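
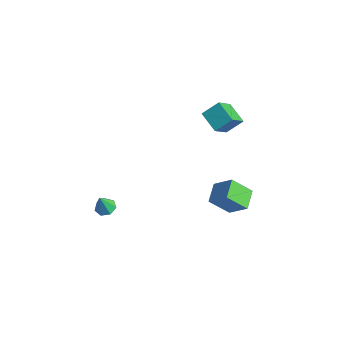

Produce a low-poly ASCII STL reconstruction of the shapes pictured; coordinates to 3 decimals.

solid 
facet normal -0.464 -0.558 0.688
outer loop
vertex 3.252 3.214 -2.123
vertex 2.609 4.148 -1.799
vertex 2.289 2.872 -3.05
endloop
endfacet
facet normal 0.545 -0.792 -0.274
outer loop
vertex 2.971 3.692 -4.061
vertex 3.252 3.214 -2.123
vertex 2.289 2.872 -3.05
endloop
endfacet
facet normal -0.464 -0.558 0.688
outer loop
vertex 2.289 2.872 -3.05
vertex 2.609 4.148 -1.799
vertex 1.646 3.806 -2.726
endloop
endfacet
facet normal -0.698 -0.248 -0.672
outer loop
vertex 1.646 3.806 -2.726
vertex 2.971 3.692 -4.061
vertex 2.289 2.872 -3.05
endloop
endfacet
facet normal 0.698 0.248 0.672
outer loop
vertex 3.252 3.214 -2.123
vertex 3.291 4.968 -2.81
vertex 2.609 4.148 -1.799
endloop
endfacet
facet normal 0.545 -0.792 -0.274
outer loop
vertex 3.934 4.034 -3.134
vertex 3.252 3.214 -2.123
vertex 2.971 3.692 -4.061
endloop
endfacet
facet normal 0.698 0.248 0.672
outer loop
vertex 3.934 4.034 -3.134
vertex 3.291 4.968 -2.81
vertex 3.252 3.214 -2.123
endloop
endfacet
facet normal -0.545 0.792 0.274
outer loop
vertex 2.609 4.148 -1.799
vertex 3.291 4.968 -2.81
vertex 1.646 3.806 -2.726
endloop
endfacet
facet normal -0.698 -0.248 -0.672
outer loop
vertex 2.328 4.626 -3.737
vertex 2.971 3.692 -4.061
vertex 1.646 3.806 -2.726
endloop
endfacet
facet normal -0.545 0.792 0.274
outer loop
vertex 1.646 3.806 -2.726
vertex 3.291 4.968 -2.81
vertex 2.328 4.626 -3.737
endloop
endfacet
facet normal 0.464 0.558 -0.688
outer loop
vertex 2.328 4.626 -3.737
vertex 3.934 4.034 -3.134
vertex 2.971 3.692 -4.061
endloop
endfacet
facet normal 0.464 0.558 -0.688
outer loop
vertex 3.291 4.968 -2.81
vertex 3.934 4.034 -3.134
vertex 2.328 4.626 -3.737
endloop
endfacet
facet normal -0.917 0.105 0.384
outer loop
vertex 1.452 3.084 3.63
vertex 1.821 3.88 4.294
vertex 1.111 4.169 2.519
endloop
endfacet
facet normal -0.336 -0.723 -0.603
outer loop
vertex 2.239 4.04 2.046
vertex 1.452 3.084 3.63
vertex 1.111 4.169 2.519
endloop
endfacet
facet normal -0.917 0.105 0.384
outer loop
vertex 1.111 4.169 2.519
vertex 1.821 3.88 4.294
vertex 1.48 4.965 3.182
endloop
endfacet
facet normal -0.215 0.682 -0.699
outer loop
vertex 1.48 4.965 3.182
vertex 2.239 4.04 2.046
vertex 1.111 4.169 2.519
endloop
endfacet
facet normal 0.215 -0.682 0.699
outer loop
vertex 1.452 3.084 3.63
vertex 2.949 3.751 3.821
vertex 1.821 3.88 4.294
endloop
endfacet
facet normal -0.335 -0.724 -0.603
outer loop
vertex 2.58 2.955 3.158
vertex 1.452 3.084 3.63
vertex 2.239 4.04 2.046
endloop
endfacet
facet normal 0.215 -0.682 0.699
outer loop
vertex 2.58 2.955 3.158
vertex 2.949 3.751 3.821
vertex 1.452 3.084 3.63
endloop
endfacet
facet normal 0.336 0.724 0.603
outer loop
vertex 1.821 3.88 4.294
vertex 2.949 3.751 3.821
vertex 1.48 4.965 3.182
endloop
endfacet
facet normal -0.214 0.682 -0.699
outer loop
vertex 2.608 4.836 2.71
vertex 2.239 4.04 2.046
vertex 1.48 4.965 3.182
endloop
endfacet
facet normal 0.335 0.723 0.604
outer loop
vertex 1.48 4.965 3.182
vertex 2.949 3.751 3.821
vertex 2.608 4.836 2.71
endloop
endfacet
facet normal 0.917 -0.105 -0.384
outer loop
vertex 2.608 4.836 2.71
vertex 2.58 2.955 3.158
vertex 2.239 4.04 2.046
endloop
endfacet
facet normal 0.917 -0.105 -0.384
outer loop
vertex 2.949 3.751 3.821
vertex 2.58 2.955 3.158
vertex 2.608 4.836 2.71
endloop
endfacet
facet normal -0.006 0.317 -0.948
outer loop
vertex -0.272 -1.076 -2.842
vertex -0.733 -1.41 -2.951
vertex -0.72 -0.86 -2.767
endloop
endfacet
facet normal 0.416 0.637 0.649
outer loop
vertex -0.272 -1.076 -2.842
vertex -0.72 -0.86 -2.767
vertex -0.727 -1.77 -1.869
endloop
endfacet
facet normal -0.005 0.317 -0.948
outer loop
vertex -0.72 -0.86 -2.767
vertex -0.733 -1.41 -2.951
vertex -1.178 -1.058 -2.831
endloop
endfacet
facet normal -0.374 0.653 0.659
outer loop
vertex -0.72 -0.86 -2.767
vertex -1.178 -1.058 -2.831
vertex -0.727 -1.77 -1.869
endloop
endfacet
facet normal -0.005 0.317 -0.948
outer loop
vertex -1.178 -1.058 -2.831
vertex -0.733 -1.41 -2.951
vertex -1.301 -1.521 -2.985
endloop
endfacet
facet normal -0.879 0.077 0.470
outer loop
vertex -1.178 -1.058 -2.831
vertex -1.301 -1.521 -2.985
vertex -0.727 -1.77 -1.869
endloop
endfacet
facet normal -0.005 0.316 -0.949
outer loop
vertex -1.301 -1.521 -2.985
vertex -0.733 -1.41 -2.951
vertex -0.996 -1.901 -3.113
endloop
endfacet
facet normal -0.721 -0.655 0.225
outer loop
vertex -1.301 -1.521 -2.985
vertex -0.996 -1.901 -3.113
vertex -0.727 -1.77 -1.869
endloop
endfacet
facet normal -0.006 0.316 -0.949
outer loop
vertex -0.996 -1.901 -3.113
vertex -0.733 -1.41 -2.951
vertex -0.493 -1.91 -3.119
endloop
endfacet
facet normal -0.016 -0.994 0.108
outer loop
vertex -0.996 -1.901 -3.113
vertex -0.493 -1.91 -3.119
vertex -0.727 -1.77 -1.869
endloop
endfacet
facet normal -0.004 0.317 -0.949
outer loop
vertex -0.493 -1.91 -3.119
vertex -0.733 -1.41 -2.951
vertex -0.17 -1.543 -2.998
endloop
endfacet
facet normal 0.699 -0.684 0.208
outer loop
vertex -0.493 -1.91 -3.119
vertex -0.17 -1.543 -2.998
vertex -0.727 -1.77 -1.869
endloop
endfacet
facet normal -0.005 0.316 -0.949
outer loop
vertex -0.17 -1.543 -2.998
vertex -0.733 -1.41 -2.951
vertex -0.272 -1.076 -2.842
endloop
endfacet
facet normal 0.892 0.045 0.449
outer loop
vertex -0.17 -1.543 -2.998
vertex -0.272 -1.076 -2.842
vertex -0.727 -1.77 -1.869
endloop
endfacet

endsolid


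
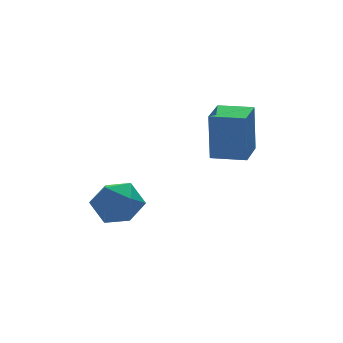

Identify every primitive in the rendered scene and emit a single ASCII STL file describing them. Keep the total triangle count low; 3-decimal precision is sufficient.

solid 
facet normal -0.906 -0.012 0.423
outer loop
vertex -0.632 0.569 -2.326
vertex -0.583 -0.479 -2.25
vertex -0.225 0.123 -1.466
endloop
endfacet
facet normal -0.562 0.595 0.575
outer loop
vertex -0.632 0.569 -2.326
vertex -0.225 0.123 -1.466
vertex 0.237 0.967 -1.889
endloop
endfacet
facet normal -0.399 0.916 -0.041
outer loop
vertex -0.632 0.569 -2.326
vertex 0.237 0.967 -1.889
vertex 0.164 0.888 -2.935
endloop
endfacet
facet normal -0.643 0.508 -0.574
outer loop
vertex -0.632 0.569 -2.326
vertex 0.164 0.888 -2.935
vertex -0.343 -0.006 -3.158
endloop
endfacet
facet normal -0.956 -0.065 -0.287
outer loop
vertex -0.632 0.569 -2.326
vertex -0.343 -0.006 -3.158
vertex -0.583 -0.479 -2.25
endloop
endfacet
facet normal 0.048 0.426 0.903
outer loop
vertex 0.237 0.967 -1.889
vertex -0.225 0.123 -1.466
vertex 0.823 0.166 -1.542
endloop
endfacet
facet normal -0.509 -0.555 0.658
outer loop
vertex -0.225 0.123 -1.466
vertex -0.583 -0.479 -2.25
vertex 0.316 -0.728 -1.765
endloop
endfacet
facet normal -0.588 -0.643 -0.490
outer loop
vertex -0.583 -0.479 -2.25
vertex -0.343 -0.006 -3.158
vertex 0.243 -0.807 -2.811
endloop
endfacet
facet normal -0.081 0.284 -0.955
outer loop
vertex -0.343 -0.006 -3.158
vertex 0.164 0.888 -2.935
vertex 0.705 0.037 -3.234
endloop
endfacet
facet normal 0.312 0.945 -0.093
outer loop
vertex 0.164 0.888 -2.935
vertex 0.237 0.967 -1.889
vertex 1.063 0.639 -2.45
endloop
endfacet
facet normal 0.643 -0.508 0.574
outer loop
vertex 1.112 -0.409 -2.374
vertex 0.823 0.166 -1.542
vertex 0.316 -0.728 -1.765
endloop
endfacet
facet normal 0.399 -0.916 0.041
outer loop
vertex 1.112 -0.409 -2.374
vertex 0.316 -0.728 -1.765
vertex 0.243 -0.807 -2.811
endloop
endfacet
facet normal 0.562 -0.595 -0.575
outer loop
vertex 1.112 -0.409 -2.374
vertex 0.243 -0.807 -2.811
vertex 0.705 0.037 -3.234
endloop
endfacet
facet normal 0.906 0.012 -0.423
outer loop
vertex 1.112 -0.409 -2.374
vertex 0.705 0.037 -3.234
vertex 1.063 0.639 -2.45
endloop
endfacet
facet normal 0.956 0.065 0.287
outer loop
vertex 1.112 -0.409 -2.374
vertex 1.063 0.639 -2.45
vertex 0.823 0.166 -1.542
endloop
endfacet
facet normal 0.081 -0.284 0.955
outer loop
vertex 0.316 -0.728 -1.765
vertex 0.823 0.166 -1.542
vertex -0.225 0.123 -1.466
endloop
endfacet
facet normal -0.312 -0.945 0.093
outer loop
vertex 0.243 -0.807 -2.811
vertex 0.316 -0.728 -1.765
vertex -0.583 -0.479 -2.25
endloop
endfacet
facet normal -0.048 -0.426 -0.903
outer loop
vertex 0.705 0.037 -3.234
vertex 0.243 -0.807 -2.811
vertex -0.343 -0.006 -3.158
endloop
endfacet
facet normal 0.509 0.555 -0.658
outer loop
vertex 1.063 0.639 -2.45
vertex 0.705 0.037 -3.234
vertex 0.164 0.888 -2.935
endloop
endfacet
facet normal 0.588 0.643 0.490
outer loop
vertex 0.823 0.166 -1.542
vertex 1.063 0.639 -2.45
vertex 0.237 0.967 -1.889
endloop
endfacet
facet normal -0.714 0.699 -0.050
outer loop
vertex 2.416 -2.473 2.534
vertex 3.368 -1.508 2.433
vertex 2.384 -2.644 0.602
endloop
endfacet
facet normal -0.700 -0.710 0.074
outer loop
vertex 3.312 -3.552 0.667
vertex 2.416 -2.473 2.534
vertex 2.384 -2.644 0.602
endloop
endfacet
facet normal -0.714 0.699 -0.050
outer loop
vertex 2.384 -2.644 0.602
vertex 3.368 -1.508 2.433
vertex 3.337 -1.678 0.501
endloop
endfacet
facet normal -0.016 -0.088 -0.996
outer loop
vertex 3.337 -1.678 0.501
vertex 3.312 -3.552 0.667
vertex 2.384 -2.644 0.602
endloop
endfacet
facet normal 0.016 0.088 0.996
outer loop
vertex 2.416 -2.473 2.534
vertex 4.296 -2.416 2.498
vertex 3.368 -1.508 2.433
endloop
endfacet
facet normal -0.701 -0.709 0.074
outer loop
vertex 3.343 -3.382 2.599
vertex 2.416 -2.473 2.534
vertex 3.312 -3.552 0.667
endloop
endfacet
facet normal 0.016 0.088 0.996
outer loop
vertex 3.343 -3.382 2.599
vertex 4.296 -2.416 2.498
vertex 2.416 -2.473 2.534
endloop
endfacet
facet normal 0.700 0.710 -0.074
outer loop
vertex 3.368 -1.508 2.433
vertex 4.296 -2.416 2.498
vertex 3.337 -1.678 0.501
endloop
endfacet
facet normal -0.016 -0.088 -0.996
outer loop
vertex 4.264 -2.587 0.566
vertex 3.312 -3.552 0.667
vertex 3.337 -1.678 0.501
endloop
endfacet
facet normal 0.701 0.709 -0.074
outer loop
vertex 3.337 -1.678 0.501
vertex 4.296 -2.416 2.498
vertex 4.264 -2.587 0.566
endloop
endfacet
facet normal 0.714 -0.699 0.050
outer loop
vertex 4.264 -2.587 0.566
vertex 3.343 -3.382 2.599
vertex 3.312 -3.552 0.667
endloop
endfacet
facet normal 0.714 -0.699 0.050
outer loop
vertex 4.296 -2.416 2.498
vertex 3.343 -3.382 2.599
vertex 4.264 -2.587 0.566
endloop
endfacet

endsolid


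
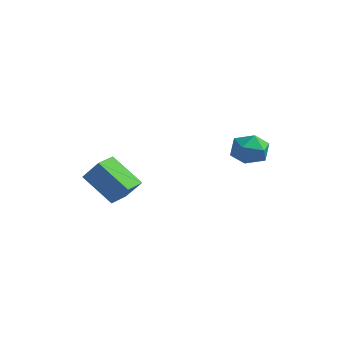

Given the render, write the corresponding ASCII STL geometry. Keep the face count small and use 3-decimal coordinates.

solid 
facet normal -0.805 0.594 -0.013
outer loop
vertex 3.631 4.043 0.102
vertex 3.038 3.244 0.325
vertex 3.441 3.806 1.075
endloop
endfacet
facet normal -0.224 0.956 0.189
outer loop
vertex 3.631 4.043 0.102
vertex 3.441 3.806 1.075
vertex 4.381 4.082 0.792
endloop
endfacet
facet normal 0.259 0.906 -0.333
outer loop
vertex 3.631 4.043 0.102
vertex 4.381 4.082 0.792
vertex 4.559 3.691 -0.133
endloop
endfacet
facet normal -0.022 0.514 -0.857
outer loop
vertex 3.631 4.043 0.102
vertex 4.559 3.691 -0.133
vertex 3.729 3.174 -0.422
endloop
endfacet
facet normal -0.680 0.321 -0.659
outer loop
vertex 3.631 4.043 0.102
vertex 3.729 3.174 -0.422
vertex 3.038 3.244 0.325
endloop
endfacet
facet normal 0.045 0.637 0.770
outer loop
vertex 4.381 4.082 0.792
vertex 3.441 3.806 1.075
vertex 4.251 3.306 1.442
endloop
endfacet
facet normal -0.895 0.052 0.442
outer loop
vertex 3.441 3.806 1.075
vertex 3.038 3.244 0.325
vertex 3.421 2.789 1.153
endloop
endfacet
facet normal -0.694 -0.391 -0.605
outer loop
vertex 3.038 3.244 0.325
vertex 3.729 3.174 -0.422
vertex 3.599 2.398 0.228
endloop
endfacet
facet normal 0.371 -0.078 -0.925
outer loop
vertex 3.729 3.174 -0.422
vertex 4.559 3.691 -0.133
vertex 4.539 2.674 -0.055
endloop
endfacet
facet normal 0.827 0.557 -0.076
outer loop
vertex 4.559 3.691 -0.133
vertex 4.381 4.082 0.792
vertex 4.942 3.236 0.695
endloop
endfacet
facet normal 0.022 -0.514 0.857
outer loop
vertex 4.349 2.437 0.918
vertex 4.251 3.306 1.442
vertex 3.421 2.789 1.153
endloop
endfacet
facet normal -0.259 -0.906 0.333
outer loop
vertex 4.349 2.437 0.918
vertex 3.421 2.789 1.153
vertex 3.599 2.398 0.228
endloop
endfacet
facet normal 0.224 -0.956 -0.189
outer loop
vertex 4.349 2.437 0.918
vertex 3.599 2.398 0.228
vertex 4.539 2.674 -0.055
endloop
endfacet
facet normal 0.805 -0.594 0.013
outer loop
vertex 4.349 2.437 0.918
vertex 4.539 2.674 -0.055
vertex 4.942 3.236 0.695
endloop
endfacet
facet normal 0.680 -0.321 0.659
outer loop
vertex 4.349 2.437 0.918
vertex 4.942 3.236 0.695
vertex 4.251 3.306 1.442
endloop
endfacet
facet normal -0.371 0.078 0.925
outer loop
vertex 3.421 2.789 1.153
vertex 4.251 3.306 1.442
vertex 3.441 3.806 1.075
endloop
endfacet
facet normal -0.827 -0.557 0.076
outer loop
vertex 3.599 2.398 0.228
vertex 3.421 2.789 1.153
vertex 3.038 3.244 0.325
endloop
endfacet
facet normal -0.045 -0.637 -0.770
outer loop
vertex 4.539 2.674 -0.055
vertex 3.599 2.398 0.228
vertex 3.729 3.174 -0.422
endloop
endfacet
facet normal 0.895 -0.052 -0.442
outer loop
vertex 4.942 3.236 0.695
vertex 4.539 2.674 -0.055
vertex 4.559 3.691 -0.133
endloop
endfacet
facet normal 0.694 0.391 0.605
outer loop
vertex 4.251 3.306 1.442
vertex 4.942 3.236 0.695
vertex 4.381 4.082 0.792
endloop
endfacet
facet normal -0.702 -0.261 0.663
outer loop
vertex -1.525 -1.23 -0.832
vertex -1.865 -0.113 -0.752
vertex -2.488 -1.444 -1.936
endloop
endfacet
facet normal 0.291 -0.954 -0.069
outer loop
vertex -0.995 -0.887 -3.348
vertex -1.525 -1.23 -0.832
vertex -2.488 -1.444 -1.936
endloop
endfacet
facet normal -0.701 -0.262 0.663
outer loop
vertex -2.488 -1.444 -1.936
vertex -1.865 -0.113 -0.752
vertex -2.829 -0.327 -1.855
endloop
endfacet
facet normal -0.651 -0.145 -0.745
outer loop
vertex -2.829 -0.327 -1.855
vertex -0.995 -0.887 -3.348
vertex -2.488 -1.444 -1.936
endloop
endfacet
facet normal 0.651 0.145 0.745
outer loop
vertex -1.525 -1.23 -0.832
vertex -0.372 0.444 -2.164
vertex -1.865 -0.113 -0.752
endloop
endfacet
facet normal 0.291 -0.954 -0.069
outer loop
vertex -0.031 -0.673 -2.245
vertex -1.525 -1.23 -0.832
vertex -0.995 -0.887 -3.348
endloop
endfacet
facet normal 0.651 0.145 0.745
outer loop
vertex -0.031 -0.673 -2.245
vertex -0.372 0.444 -2.164
vertex -1.525 -1.23 -0.832
endloop
endfacet
facet normal -0.291 0.954 0.069
outer loop
vertex -1.865 -0.113 -0.752
vertex -0.372 0.444 -2.164
vertex -2.829 -0.327 -1.855
endloop
endfacet
facet normal -0.651 -0.145 -0.745
outer loop
vertex -1.335 0.23 -3.268
vertex -0.995 -0.887 -3.348
vertex -2.829 -0.327 -1.855
endloop
endfacet
facet normal -0.291 0.954 0.069
outer loop
vertex -2.829 -0.327 -1.855
vertex -0.372 0.444 -2.164
vertex -1.335 0.23 -3.268
endloop
endfacet
facet normal 0.701 0.261 -0.663
outer loop
vertex -1.335 0.23 -3.268
vertex -0.031 -0.673 -2.245
vertex -0.995 -0.887 -3.348
endloop
endfacet
facet normal 0.701 0.262 -0.663
outer loop
vertex -0.372 0.444 -2.164
vertex -0.031 -0.673 -2.245
vertex -1.335 0.23 -3.268
endloop
endfacet

endsolid


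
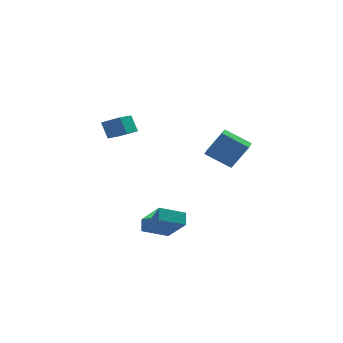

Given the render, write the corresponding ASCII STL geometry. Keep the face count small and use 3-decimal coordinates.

solid 
facet normal -0.762 0.404 0.507
outer loop
vertex 0.209 -2.958 4.977
vertex 0.547 -2.236 4.91
vertex -0.636 -2.7 3.501
endloop
endfacet
facet normal -0.423 -0.902 0.085
outer loop
vertex 0.613 -3.364 2.67
vertex 0.209 -2.958 4.977
vertex -0.636 -2.7 3.501
endloop
endfacet
facet normal -0.762 0.405 0.506
outer loop
vertex -0.636 -2.7 3.501
vertex 0.547 -2.236 4.91
vertex -0.298 -1.979 3.433
endloop
endfacet
facet normal -0.491 0.149 -0.858
outer loop
vertex -0.298 -1.979 3.433
vertex 0.613 -3.364 2.67
vertex -0.636 -2.7 3.501
endloop
endfacet
facet normal 0.491 -0.150 0.858
outer loop
vertex 0.209 -2.958 4.977
vertex 1.796 -2.9 4.079
vertex 0.547 -2.236 4.91
endloop
endfacet
facet normal -0.423 -0.902 0.085
outer loop
vertex 1.458 -3.621 4.147
vertex 0.209 -2.958 4.977
vertex 0.613 -3.364 2.67
endloop
endfacet
facet normal 0.491 -0.149 0.858
outer loop
vertex 1.458 -3.621 4.147
vertex 1.796 -2.9 4.079
vertex 0.209 -2.958 4.977
endloop
endfacet
facet normal 0.423 0.902 -0.085
outer loop
vertex 0.547 -2.236 4.91
vertex 1.796 -2.9 4.079
vertex -0.298 -1.979 3.433
endloop
endfacet
facet normal -0.491 0.150 -0.858
outer loop
vertex 0.951 -2.642 2.603
vertex 0.613 -3.364 2.67
vertex -0.298 -1.979 3.433
endloop
endfacet
facet normal 0.423 0.902 -0.084
outer loop
vertex -0.298 -1.979 3.433
vertex 1.796 -2.9 4.079
vertex 0.951 -2.642 2.603
endloop
endfacet
facet normal 0.762 -0.404 -0.506
outer loop
vertex 0.951 -2.642 2.603
vertex 1.458 -3.621 4.147
vertex 0.613 -3.364 2.67
endloop
endfacet
facet normal 0.761 -0.405 -0.507
outer loop
vertex 1.796 -2.9 4.079
vertex 1.458 -3.621 4.147
vertex 0.951 -2.642 2.603
endloop
endfacet
facet normal -0.515 -0.798 0.313
outer loop
vertex -4.046 2.157 4.339
vertex -4.975 2.572 3.87
vertex -3.8 1.62 3.375
endloop
endfacet
facet normal 0.829 -0.371 0.418
outer loop
vertex -2.905 3.008 2.83
vertex -4.046 2.157 4.339
vertex -3.8 1.62 3.375
endloop
endfacet
facet normal -0.515 -0.798 0.314
outer loop
vertex -3.8 1.62 3.375
vertex -4.975 2.572 3.87
vertex -4.729 2.035 2.907
endloop
endfacet
facet normal 0.217 -0.475 -0.853
outer loop
vertex -4.729 2.035 2.907
vertex -2.905 3.008 2.83
vertex -3.8 1.62 3.375
endloop
endfacet
facet normal -0.218 0.475 0.852
outer loop
vertex -4.046 2.157 4.339
vertex -4.08 3.96 3.325
vertex -4.975 2.572 3.87
endloop
endfacet
facet normal 0.829 -0.370 0.418
outer loop
vertex -3.151 3.545 3.793
vertex -4.046 2.157 4.339
vertex -2.905 3.008 2.83
endloop
endfacet
facet normal -0.217 0.475 0.853
outer loop
vertex -3.151 3.545 3.793
vertex -4.08 3.96 3.325
vertex -4.046 2.157 4.339
endloop
endfacet
facet normal -0.829 0.370 -0.418
outer loop
vertex -4.975 2.572 3.87
vertex -4.08 3.96 3.325
vertex -4.729 2.035 2.907
endloop
endfacet
facet normal 0.218 -0.476 -0.852
outer loop
vertex -3.834 3.423 2.361
vertex -2.905 3.008 2.83
vertex -4.729 2.035 2.907
endloop
endfacet
facet normal -0.829 0.370 -0.418
outer loop
vertex -4.729 2.035 2.907
vertex -4.08 3.96 3.325
vertex -3.834 3.423 2.361
endloop
endfacet
facet normal 0.515 0.798 -0.313
outer loop
vertex -3.834 3.423 2.361
vertex -3.151 3.545 3.793
vertex -2.905 3.008 2.83
endloop
endfacet
facet normal 0.514 0.798 -0.313
outer loop
vertex -4.08 3.96 3.325
vertex -3.151 3.545 3.793
vertex -3.834 3.423 2.361
endloop
endfacet
facet normal -0.921 -0.071 0.384
outer loop
vertex -3.479 -4.808 0.124
vertex -3.324 -4.147 0.618
vertex -4.133 -3.643 -1.227
endloop
endfacet
facet normal -0.185 -0.787 -0.589
outer loop
vertex -2.716 -3.533 -1.818
vertex -3.479 -4.808 0.124
vertex -4.133 -3.643 -1.227
endloop
endfacet
facet normal -0.921 -0.073 0.384
outer loop
vertex -4.133 -3.643 -1.227
vertex -3.324 -4.147 0.618
vertex -3.979 -2.983 -0.732
endloop
endfacet
facet normal -0.344 0.613 -0.711
outer loop
vertex -3.979 -2.983 -0.732
vertex -2.716 -3.533 -1.818
vertex -4.133 -3.643 -1.227
endloop
endfacet
facet normal 0.344 -0.613 0.712
outer loop
vertex -3.479 -4.808 0.124
vertex -1.907 -4.037 0.027
vertex -3.324 -4.147 0.618
endloop
endfacet
facet normal -0.184 -0.787 -0.589
outer loop
vertex -2.061 -4.697 -0.468
vertex -3.479 -4.808 0.124
vertex -2.716 -3.533 -1.818
endloop
endfacet
facet normal 0.345 -0.613 0.711
outer loop
vertex -2.061 -4.697 -0.468
vertex -1.907 -4.037 0.027
vertex -3.479 -4.808 0.124
endloop
endfacet
facet normal 0.185 0.787 0.589
outer loop
vertex -3.324 -4.147 0.618
vertex -1.907 -4.037 0.027
vertex -3.979 -2.983 -0.732
endloop
endfacet
facet normal -0.345 0.612 -0.711
outer loop
vertex -2.561 -2.872 -1.324
vertex -2.716 -3.533 -1.818
vertex -3.979 -2.983 -0.732
endloop
endfacet
facet normal 0.184 0.787 0.589
outer loop
vertex -3.979 -2.983 -0.732
vertex -1.907 -4.037 0.027
vertex -2.561 -2.872 -1.324
endloop
endfacet
facet normal 0.920 0.072 -0.385
outer loop
vertex -2.561 -2.872 -1.324
vertex -2.061 -4.697 -0.468
vertex -2.716 -3.533 -1.818
endloop
endfacet
facet normal 0.921 0.073 -0.383
outer loop
vertex -1.907 -4.037 0.027
vertex -2.061 -4.697 -0.468
vertex -2.561 -2.872 -1.324
endloop
endfacet

endsolid


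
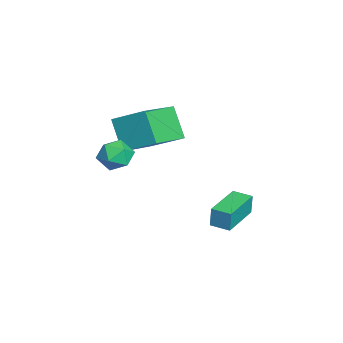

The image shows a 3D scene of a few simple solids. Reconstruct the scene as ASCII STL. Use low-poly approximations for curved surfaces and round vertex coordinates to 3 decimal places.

solid 
facet normal -0.519 -0.267 0.812
outer loop
vertex -0.367 -1.585 2.899
vertex -2.043 -0.385 2.222
vertex -1.036 -3.029 1.995
endloop
endfacet
facet normal 0.773 -0.553 0.312
outer loop
vertex -0.117 -2.555 0.558
vertex -0.367 -1.585 2.899
vertex -1.036 -3.029 1.995
endloop
endfacet
facet normal -0.519 -0.267 0.812
outer loop
vertex -1.036 -3.029 1.995
vertex -2.043 -0.385 2.222
vertex -2.712 -1.829 1.318
endloop
endfacet
facet normal -0.365 -0.789 -0.494
outer loop
vertex -2.712 -1.829 1.318
vertex -0.117 -2.555 0.558
vertex -1.036 -3.029 1.995
endloop
endfacet
facet normal 0.365 0.789 0.494
outer loop
vertex -0.367 -1.585 2.899
vertex -1.124 0.089 0.785
vertex -2.043 -0.385 2.222
endloop
endfacet
facet normal 0.773 -0.553 0.312
outer loop
vertex 0.552 -1.111 1.462
vertex -0.367 -1.585 2.899
vertex -0.117 -2.555 0.558
endloop
endfacet
facet normal 0.365 0.789 0.494
outer loop
vertex 0.552 -1.111 1.462
vertex -1.124 0.089 0.785
vertex -0.367 -1.585 2.899
endloop
endfacet
facet normal -0.773 0.553 -0.312
outer loop
vertex -2.043 -0.385 2.222
vertex -1.124 0.089 0.785
vertex -2.712 -1.829 1.318
endloop
endfacet
facet normal -0.365 -0.789 -0.494
outer loop
vertex -1.793 -1.355 -0.119
vertex -0.117 -2.555 0.558
vertex -2.712 -1.829 1.318
endloop
endfacet
facet normal -0.773 0.553 -0.312
outer loop
vertex -2.712 -1.829 1.318
vertex -1.124 0.089 0.785
vertex -1.793 -1.355 -0.119
endloop
endfacet
facet normal 0.519 0.267 -0.812
outer loop
vertex -1.793 -1.355 -0.119
vertex 0.552 -1.111 1.462
vertex -0.117 -2.555 0.558
endloop
endfacet
facet normal 0.519 0.267 -0.812
outer loop
vertex -1.124 0.089 0.785
vertex 0.552 -1.111 1.462
vertex -1.793 -1.355 -0.119
endloop
endfacet
facet normal -0.685 0.650 0.329
outer loop
vertex 0.017 -2.561 0.784
vertex 0.378 -2.583 1.578
vertex 0.651 -1.998 0.99
endloop
endfacet
facet normal -0.549 0.752 -0.364
outer loop
vertex 0.017 -2.561 0.784
vertex 0.651 -1.998 0.99
vertex 0.645 -2.382 0.206
endloop
endfacet
facet normal -0.692 0.144 -0.707
outer loop
vertex 0.017 -2.561 0.784
vertex 0.645 -2.382 0.206
vertex 0.369 -3.203 0.309
endloop
endfacet
facet normal -0.915 -0.334 -0.227
outer loop
vertex 0.017 -2.561 0.784
vertex 0.369 -3.203 0.309
vertex 0.204 -3.327 1.157
endloop
endfacet
facet normal -0.910 -0.021 0.413
outer loop
vertex 0.017 -2.561 0.784
vertex 0.204 -3.327 1.157
vertex 0.378 -2.583 1.578
endloop
endfacet
facet normal 0.148 0.888 -0.436
outer loop
vertex 0.645 -2.382 0.206
vertex 0.651 -1.998 0.99
vertex 1.396 -2.293 0.643
endloop
endfacet
facet normal -0.071 0.723 0.687
outer loop
vertex 0.651 -1.998 0.99
vertex 0.378 -2.583 1.578
vertex 1.231 -2.417 1.491
endloop
endfacet
facet normal -0.436 -0.364 0.823
outer loop
vertex 0.378 -2.583 1.578
vertex 0.204 -3.327 1.157
vertex 0.955 -3.238 1.594
endloop
endfacet
facet normal -0.444 -0.870 -0.214
outer loop
vertex 0.204 -3.327 1.157
vertex 0.369 -3.203 0.309
vertex 0.949 -3.622 0.81
endloop
endfacet
facet normal -0.082 -0.097 -0.992
outer loop
vertex 0.369 -3.203 0.309
vertex 0.645 -2.382 0.206
vertex 1.222 -3.037 0.222
endloop
endfacet
facet normal 0.915 0.334 0.227
outer loop
vertex 1.583 -3.059 1.016
vertex 1.396 -2.293 0.643
vertex 1.231 -2.417 1.491
endloop
endfacet
facet normal 0.692 -0.144 0.707
outer loop
vertex 1.583 -3.059 1.016
vertex 1.231 -2.417 1.491
vertex 0.955 -3.238 1.594
endloop
endfacet
facet normal 0.549 -0.752 0.364
outer loop
vertex 1.583 -3.059 1.016
vertex 0.955 -3.238 1.594
vertex 0.949 -3.622 0.81
endloop
endfacet
facet normal 0.685 -0.650 -0.329
outer loop
vertex 1.583 -3.059 1.016
vertex 0.949 -3.622 0.81
vertex 1.222 -3.037 0.222
endloop
endfacet
facet normal 0.910 0.021 -0.413
outer loop
vertex 1.583 -3.059 1.016
vertex 1.222 -3.037 0.222
vertex 1.396 -2.293 0.643
endloop
endfacet
facet normal 0.444 0.870 0.214
outer loop
vertex 1.231 -2.417 1.491
vertex 1.396 -2.293 0.643
vertex 0.651 -1.998 0.99
endloop
endfacet
facet normal 0.082 0.097 0.992
outer loop
vertex 0.955 -3.238 1.594
vertex 1.231 -2.417 1.491
vertex 0.378 -2.583 1.578
endloop
endfacet
facet normal -0.148 -0.888 0.436
outer loop
vertex 0.949 -3.622 0.81
vertex 0.955 -3.238 1.594
vertex 0.204 -3.327 1.157
endloop
endfacet
facet normal 0.071 -0.723 -0.687
outer loop
vertex 1.222 -3.037 0.222
vertex 0.949 -3.622 0.81
vertex 0.369 -3.203 0.309
endloop
endfacet
facet normal 0.436 0.364 -0.823
outer loop
vertex 1.396 -2.293 0.643
vertex 1.222 -3.037 0.222
vertex 0.645 -2.382 0.206
endloop
endfacet
facet normal -0.880 0.475 -0.019
outer loop
vertex -2.081 2.216 -3.18
vertex -1.625 3.06 -3.221
vertex -2.085 2.168 -4.219
endloop
endfacet
facet normal -0.475 -0.879 0.042
outer loop
vertex -0.255 1.18 -4.179
vertex -2.081 2.216 -3.18
vertex -2.085 2.168 -4.219
endloop
endfacet
facet normal -0.880 0.475 -0.019
outer loop
vertex -2.085 2.168 -4.219
vertex -1.625 3.06 -3.221
vertex -1.629 3.011 -4.26
endloop
endfacet
facet normal -0.003 -0.047 -0.999
outer loop
vertex -1.629 3.011 -4.26
vertex -0.255 1.18 -4.179
vertex -2.085 2.168 -4.219
endloop
endfacet
facet normal 0.003 0.047 0.999
outer loop
vertex -2.081 2.216 -3.18
vertex 0.205 2.072 -3.181
vertex -1.625 3.06 -3.221
endloop
endfacet
facet normal -0.475 -0.879 0.043
outer loop
vertex -0.251 1.229 -3.14
vertex -2.081 2.216 -3.18
vertex -0.255 1.18 -4.179
endloop
endfacet
facet normal 0.003 0.047 0.999
outer loop
vertex -0.251 1.229 -3.14
vertex 0.205 2.072 -3.181
vertex -2.081 2.216 -3.18
endloop
endfacet
facet normal 0.475 0.879 -0.043
outer loop
vertex -1.625 3.06 -3.221
vertex 0.205 2.072 -3.181
vertex -1.629 3.011 -4.26
endloop
endfacet
facet normal -0.003 -0.047 -0.999
outer loop
vertex 0.201 2.024 -4.22
vertex -0.255 1.18 -4.179
vertex -1.629 3.011 -4.26
endloop
endfacet
facet normal 0.475 0.879 -0.042
outer loop
vertex -1.629 3.011 -4.26
vertex 0.205 2.072 -3.181
vertex 0.201 2.024 -4.22
endloop
endfacet
facet normal 0.880 -0.475 0.019
outer loop
vertex 0.201 2.024 -4.22
vertex -0.251 1.229 -3.14
vertex -0.255 1.18 -4.179
endloop
endfacet
facet normal 0.880 -0.475 0.019
outer loop
vertex 0.205 2.072 -3.181
vertex -0.251 1.229 -3.14
vertex 0.201 2.024 -4.22
endloop
endfacet

endsolid


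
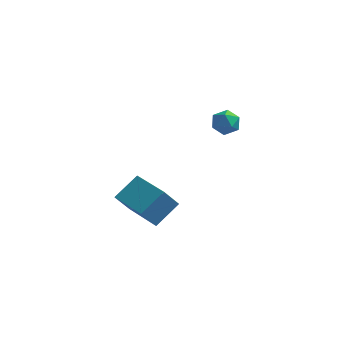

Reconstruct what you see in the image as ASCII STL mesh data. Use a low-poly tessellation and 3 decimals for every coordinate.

solid 
facet normal -0.524 -0.653 -0.547
outer loop
vertex -0.37 -3.701 -1.226
vertex -1.841 -2.299 -1.489
vertex 0.176 -3.314 -2.21
endloop
endfacet
facet normal 0.718 -0.684 0.129
outer loop
vertex 0.941 -2.361 -1.411
vertex -0.37 -3.701 -1.226
vertex 0.176 -3.314 -2.21
endloop
endfacet
facet normal -0.524 -0.652 -0.547
outer loop
vertex 0.176 -3.314 -2.21
vertex -1.841 -2.299 -1.489
vertex -1.296 -1.911 -2.473
endloop
endfacet
facet normal 0.458 0.326 -0.827
outer loop
vertex -1.296 -1.911 -2.473
vertex 0.941 -2.361 -1.411
vertex 0.176 -3.314 -2.21
endloop
endfacet
facet normal -0.458 -0.326 0.827
outer loop
vertex -0.37 -3.701 -1.226
vertex -1.076 -1.346 -0.69
vertex -1.841 -2.299 -1.489
endloop
endfacet
facet normal 0.718 -0.685 0.128
outer loop
vertex 0.396 -2.749 -0.427
vertex -0.37 -3.701 -1.226
vertex 0.941 -2.361 -1.411
endloop
endfacet
facet normal -0.458 -0.326 0.827
outer loop
vertex 0.396 -2.749 -0.427
vertex -1.076 -1.346 -0.69
vertex -0.37 -3.701 -1.226
endloop
endfacet
facet normal -0.718 0.684 -0.128
outer loop
vertex -1.841 -2.299 -1.489
vertex -1.076 -1.346 -0.69
vertex -1.296 -1.911 -2.473
endloop
endfacet
facet normal 0.458 0.326 -0.827
outer loop
vertex -0.53 -0.959 -1.674
vertex 0.941 -2.361 -1.411
vertex -1.296 -1.911 -2.473
endloop
endfacet
facet normal -0.717 0.685 -0.129
outer loop
vertex -1.296 -1.911 -2.473
vertex -1.076 -1.346 -0.69
vertex -0.53 -0.959 -1.674
endloop
endfacet
facet normal 0.524 0.652 0.547
outer loop
vertex -0.53 -0.959 -1.674
vertex 0.396 -2.749 -0.427
vertex 0.941 -2.361 -1.411
endloop
endfacet
facet normal 0.524 0.652 0.547
outer loop
vertex -1.076 -1.346 -0.69
vertex 0.396 -2.749 -0.427
vertex -0.53 -0.959 -1.674
endloop
endfacet
facet normal -0.579 -0.432 0.691
outer loop
vertex 1.337 2.976 0.514
vertex 1.576 2.323 0.306
vertex 1.925 2.689 0.827
endloop
endfacet
facet normal -0.374 0.217 0.902
outer loop
vertex 1.337 2.976 0.514
vertex 1.925 2.689 0.827
vertex 1.914 3.393 0.653
endloop
endfacet
facet normal -0.597 0.687 0.414
outer loop
vertex 1.337 2.976 0.514
vertex 1.914 3.393 0.653
vertex 1.558 3.463 0.024
endloop
endfacet
facet normal -0.940 0.328 -0.098
outer loop
vertex 1.337 2.976 0.514
vertex 1.558 3.463 0.024
vertex 1.35 2.802 -0.19
endloop
endfacet
facet normal -0.929 -0.363 0.073
outer loop
vertex 1.337 2.976 0.514
vertex 1.35 2.802 -0.19
vertex 1.576 2.323 0.306
endloop
endfacet
facet normal 0.341 0.231 0.911
outer loop
vertex 1.914 3.393 0.653
vertex 1.925 2.689 0.827
vertex 2.51 2.998 0.53
endloop
endfacet
facet normal 0.008 -0.821 0.571
outer loop
vertex 1.925 2.689 0.827
vertex 1.576 2.323 0.306
vertex 2.302 2.337 0.316
endloop
endfacet
facet normal -0.559 -0.709 -0.430
outer loop
vertex 1.576 2.323 0.306
vertex 1.35 2.802 -0.19
vertex 1.946 2.407 -0.313
endloop
endfacet
facet normal -0.576 0.410 -0.707
outer loop
vertex 1.35 2.802 -0.19
vertex 1.558 3.463 0.024
vertex 1.935 3.111 -0.487
endloop
endfacet
facet normal -0.021 0.992 0.122
outer loop
vertex 1.558 3.463 0.024
vertex 1.914 3.393 0.653
vertex 2.284 3.477 0.034
endloop
endfacet
facet normal 0.940 -0.328 0.098
outer loop
vertex 2.523 2.824 -0.174
vertex 2.51 2.998 0.53
vertex 2.302 2.337 0.316
endloop
endfacet
facet normal 0.597 -0.687 -0.414
outer loop
vertex 2.523 2.824 -0.174
vertex 2.302 2.337 0.316
vertex 1.946 2.407 -0.313
endloop
endfacet
facet normal 0.374 -0.217 -0.902
outer loop
vertex 2.523 2.824 -0.174
vertex 1.946 2.407 -0.313
vertex 1.935 3.111 -0.487
endloop
endfacet
facet normal 0.579 0.432 -0.691
outer loop
vertex 2.523 2.824 -0.174
vertex 1.935 3.111 -0.487
vertex 2.284 3.477 0.034
endloop
endfacet
facet normal 0.929 0.363 -0.073
outer loop
vertex 2.523 2.824 -0.174
vertex 2.284 3.477 0.034
vertex 2.51 2.998 0.53
endloop
endfacet
facet normal 0.576 -0.410 0.707
outer loop
vertex 2.302 2.337 0.316
vertex 2.51 2.998 0.53
vertex 1.925 2.689 0.827
endloop
endfacet
facet normal 0.021 -0.992 -0.122
outer loop
vertex 1.946 2.407 -0.313
vertex 2.302 2.337 0.316
vertex 1.576 2.323 0.306
endloop
endfacet
facet normal -0.341 -0.231 -0.911
outer loop
vertex 1.935 3.111 -0.487
vertex 1.946 2.407 -0.313
vertex 1.35 2.802 -0.19
endloop
endfacet
facet normal -0.008 0.821 -0.571
outer loop
vertex 2.284 3.477 0.034
vertex 1.935 3.111 -0.487
vertex 1.558 3.463 0.024
endloop
endfacet
facet normal 0.559 0.709 0.430
outer loop
vertex 2.51 2.998 0.53
vertex 2.284 3.477 0.034
vertex 1.914 3.393 0.653
endloop
endfacet

endsolid


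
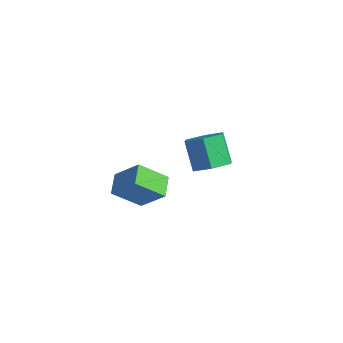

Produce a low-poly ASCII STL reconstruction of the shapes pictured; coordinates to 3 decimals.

solid 
facet normal 0.594 -0.345 -0.727
outer loop
vertex 2.767 2.469 -3.721
vertex 2.311 3.091 -4.388
vertex 3.13 3.411 -3.871
endloop
endfacet
facet normal 0.721 -0.171 0.671
outer loop
vertex 2.767 2.469 -3.721
vertex 3.13 3.411 -3.871
vertex 1.804 3.028 -2.544
endloop
endfacet
facet normal 0.721 -0.171 0.671
outer loop
vertex 1.804 3.028 -2.544
vertex 3.13 3.411 -3.871
vertex 2.167 3.969 -2.694
endloop
endfacet
facet normal -0.595 0.345 0.726
outer loop
vertex 1.804 3.028 -2.544
vertex 2.167 3.969 -2.694
vertex 1.349 3.649 -3.212
endloop
endfacet
facet normal 0.594 -0.346 -0.727
outer loop
vertex 3.13 3.411 -3.871
vertex 2.311 3.091 -4.388
vertex 2.674 4.032 -4.539
endloop
endfacet
facet normal 0.668 0.714 0.208
outer loop
vertex 3.13 3.411 -3.871
vertex 2.674 4.032 -4.539
vertex 2.167 3.969 -2.694
endloop
endfacet
facet normal 0.669 0.714 0.208
outer loop
vertex 2.167 3.969 -2.694
vertex 2.674 4.032 -4.539
vertex 1.711 4.591 -3.362
endloop
endfacet
facet normal -0.595 0.344 0.727
outer loop
vertex 2.167 3.969 -2.694
vertex 1.711 4.591 -3.362
vertex 1.349 3.649 -3.212
endloop
endfacet
facet normal 0.594 -0.346 -0.726
outer loop
vertex 2.674 4.032 -4.539
vertex 2.311 3.091 -4.388
vertex 1.856 3.712 -5.056
endloop
endfacet
facet normal -0.053 0.885 -0.464
outer loop
vertex 2.674 4.032 -4.539
vertex 1.856 3.712 -5.056
vertex 1.711 4.591 -3.362
endloop
endfacet
facet normal -0.053 0.885 -0.464
outer loop
vertex 1.711 4.591 -3.362
vertex 1.856 3.712 -5.056
vertex 0.893 4.271 -3.879
endloop
endfacet
facet normal -0.594 0.344 0.727
outer loop
vertex 1.711 4.591 -3.362
vertex 0.893 4.271 -3.879
vertex 1.349 3.649 -3.212
endloop
endfacet
facet normal 0.595 -0.345 -0.726
outer loop
vertex 1.856 3.712 -5.056
vertex 2.311 3.091 -4.388
vertex 1.493 2.771 -4.906
endloop
endfacet
facet normal -0.721 0.171 -0.671
outer loop
vertex 1.856 3.712 -5.056
vertex 1.493 2.771 -4.906
vertex 0.893 4.271 -3.879
endloop
endfacet
facet normal -0.721 0.171 -0.671
outer loop
vertex 0.893 4.271 -3.879
vertex 1.493 2.771 -4.906
vertex 0.53 3.329 -3.729
endloop
endfacet
facet normal -0.594 0.345 0.727
outer loop
vertex 0.893 4.271 -3.879
vertex 0.53 3.329 -3.729
vertex 1.349 3.649 -3.212
endloop
endfacet
facet normal 0.595 -0.344 -0.727
outer loop
vertex 1.493 2.771 -4.906
vertex 2.311 3.091 -4.388
vertex 1.949 2.149 -4.238
endloop
endfacet
facet normal -0.668 -0.714 -0.208
outer loop
vertex 1.493 2.771 -4.906
vertex 1.949 2.149 -4.238
vertex 0.53 3.329 -3.729
endloop
endfacet
facet normal -0.668 -0.714 -0.208
outer loop
vertex 0.53 3.329 -3.729
vertex 1.949 2.149 -4.238
vertex 0.986 2.708 -3.061
endloop
endfacet
facet normal -0.594 0.346 0.727
outer loop
vertex 0.53 3.329 -3.729
vertex 0.986 2.708 -3.061
vertex 1.349 3.649 -3.212
endloop
endfacet
facet normal 0.594 -0.344 -0.727
outer loop
vertex 1.949 2.149 -4.238
vertex 2.311 3.091 -4.388
vertex 2.767 2.469 -3.721
endloop
endfacet
facet normal 0.053 -0.885 0.464
outer loop
vertex 1.949 2.149 -4.238
vertex 2.767 2.469 -3.721
vertex 0.986 2.708 -3.061
endloop
endfacet
facet normal 0.053 -0.885 0.464
outer loop
vertex 0.986 2.708 -3.061
vertex 2.767 2.469 -3.721
vertex 1.804 3.028 -2.544
endloop
endfacet
facet normal -0.594 0.346 0.726
outer loop
vertex 0.986 2.708 -3.061
vertex 1.804 3.028 -2.544
vertex 1.349 3.649 -3.212
endloop
endfacet
facet normal -0.521 0.815 0.254
outer loop
vertex 0.931 -1.964 -1.767
vertex 2.036 -1.644 -0.53
vertex 1.842 -1.055 -2.816
endloop
endfacet
facet normal -0.654 -0.190 -0.732
outer loop
vertex 2.404 -1.936 -3.09
vertex 0.931 -1.964 -1.767
vertex 1.842 -1.055 -2.816
endloop
endfacet
facet normal -0.520 0.816 0.254
outer loop
vertex 1.842 -1.055 -2.816
vertex 2.036 -1.644 -0.53
vertex 2.948 -0.736 -1.578
endloop
endfacet
facet normal 0.549 0.547 -0.632
outer loop
vertex 2.948 -0.736 -1.578
vertex 2.404 -1.936 -3.09
vertex 1.842 -1.055 -2.816
endloop
endfacet
facet normal -0.549 -0.547 0.632
outer loop
vertex 0.931 -1.964 -1.767
vertex 2.598 -2.525 -0.804
vertex 2.036 -1.644 -0.53
endloop
endfacet
facet normal -0.654 -0.188 -0.732
outer loop
vertex 1.492 -2.844 -2.042
vertex 0.931 -1.964 -1.767
vertex 2.404 -1.936 -3.09
endloop
endfacet
facet normal -0.549 -0.547 0.632
outer loop
vertex 1.492 -2.844 -2.042
vertex 2.598 -2.525 -0.804
vertex 0.931 -1.964 -1.767
endloop
endfacet
facet normal 0.654 0.189 0.733
outer loop
vertex 2.036 -1.644 -0.53
vertex 2.598 -2.525 -0.804
vertex 2.948 -0.736 -1.578
endloop
endfacet
facet normal 0.549 0.547 -0.632
outer loop
vertex 3.509 -1.616 -1.853
vertex 2.404 -1.936 -3.09
vertex 2.948 -0.736 -1.578
endloop
endfacet
facet normal 0.655 0.189 0.732
outer loop
vertex 2.948 -0.736 -1.578
vertex 2.598 -2.525 -0.804
vertex 3.509 -1.616 -1.853
endloop
endfacet
facet normal 0.520 -0.815 -0.254
outer loop
vertex 3.509 -1.616 -1.853
vertex 1.492 -2.844 -2.042
vertex 2.404 -1.936 -3.09
endloop
endfacet
facet normal 0.520 -0.815 -0.255
outer loop
vertex 2.598 -2.525 -0.804
vertex 1.492 -2.844 -2.042
vertex 3.509 -1.616 -1.853
endloop
endfacet

endsolid


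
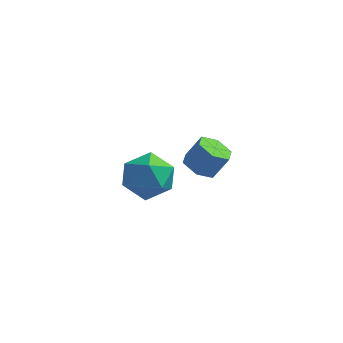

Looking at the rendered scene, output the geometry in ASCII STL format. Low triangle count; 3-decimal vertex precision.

solid 
facet normal -0.309 0.052 0.950
outer loop
vertex -0.642 3.956 -2.308
vertex -1.5 3.075 -2.539
vertex -0.357 2.748 -2.149
endloop
endfacet
facet normal 0.385 0.209 0.899
outer loop
vertex -0.642 3.956 -2.308
vertex -0.357 2.748 -2.149
vertex 0.47 3.521 -2.683
endloop
endfacet
facet normal 0.453 0.765 0.457
outer loop
vertex -0.642 3.956 -2.308
vertex 0.47 3.521 -2.683
vertex -0.162 4.325 -3.403
endloop
endfacet
facet normal -0.199 0.952 0.234
outer loop
vertex -0.642 3.956 -2.308
vertex -0.162 4.325 -3.403
vertex -1.379 4.049 -3.315
endloop
endfacet
facet normal -0.670 0.512 0.538
outer loop
vertex -0.642 3.956 -2.308
vertex -1.379 4.049 -3.315
vertex -1.5 3.075 -2.539
endloop
endfacet
facet normal 0.716 -0.349 0.604
outer loop
vertex 0.47 3.521 -2.683
vertex -0.357 2.748 -2.149
vertex 0.299 2.371 -3.145
endloop
endfacet
facet normal -0.407 -0.604 0.686
outer loop
vertex -0.357 2.748 -2.149
vertex -1.5 3.075 -2.539
vertex -0.918 2.095 -3.057
endloop
endfacet
facet normal -0.990 0.139 0.020
outer loop
vertex -1.5 3.075 -2.539
vertex -1.379 4.049 -3.315
vertex -1.55 2.899 -3.777
endloop
endfacet
facet normal -0.227 0.852 -0.472
outer loop
vertex -1.379 4.049 -3.315
vertex -0.162 4.325 -3.403
vertex -0.723 3.672 -4.311
endloop
endfacet
facet normal 0.827 0.550 -0.112
outer loop
vertex -0.162 4.325 -3.403
vertex 0.47 3.521 -2.683
vertex 0.42 3.345 -3.921
endloop
endfacet
facet normal 0.199 -0.952 -0.234
outer loop
vertex -0.438 2.464 -4.152
vertex 0.299 2.371 -3.145
vertex -0.918 2.095 -3.057
endloop
endfacet
facet normal -0.453 -0.765 -0.457
outer loop
vertex -0.438 2.464 -4.152
vertex -0.918 2.095 -3.057
vertex -1.55 2.899 -3.777
endloop
endfacet
facet normal -0.385 -0.209 -0.899
outer loop
vertex -0.438 2.464 -4.152
vertex -1.55 2.899 -3.777
vertex -0.723 3.672 -4.311
endloop
endfacet
facet normal 0.309 -0.052 -0.950
outer loop
vertex -0.438 2.464 -4.152
vertex -0.723 3.672 -4.311
vertex 0.42 3.345 -3.921
endloop
endfacet
facet normal 0.670 -0.512 -0.538
outer loop
vertex -0.438 2.464 -4.152
vertex 0.42 3.345 -3.921
vertex 0.299 2.371 -3.145
endloop
endfacet
facet normal 0.227 -0.852 0.472
outer loop
vertex -0.918 2.095 -3.057
vertex 0.299 2.371 -3.145
vertex -0.357 2.748 -2.149
endloop
endfacet
facet normal -0.827 -0.550 0.112
outer loop
vertex -1.55 2.899 -3.777
vertex -0.918 2.095 -3.057
vertex -1.5 3.075 -2.539
endloop
endfacet
facet normal -0.716 0.349 -0.604
outer loop
vertex -0.723 3.672 -4.311
vertex -1.55 2.899 -3.777
vertex -1.379 4.049 -3.315
endloop
endfacet
facet normal 0.407 0.604 -0.686
outer loop
vertex 0.42 3.345 -3.921
vertex -0.723 3.672 -4.311
vertex -0.162 4.325 -3.403
endloop
endfacet
facet normal 0.990 -0.139 -0.020
outer loop
vertex 0.299 2.371 -3.145
vertex 0.42 3.345 -3.921
vertex 0.47 3.521 -2.683
endloop
endfacet
facet normal -0.480 -0.209 -0.852
outer loop
vertex 3.22 -0.787 0.629
vertex 2.592 -0.431 0.896
vertex 3.12 -0.034 0.501
endloop
endfacet
facet normal 0.867 0.031 -0.497
outer loop
vertex 3.22 -0.787 0.629
vertex 3.12 -0.034 0.501
vertex 3.777 -0.545 1.617
endloop
endfacet
facet normal 0.868 0.032 -0.496
outer loop
vertex 3.777 -0.545 1.617
vertex 3.12 -0.034 0.501
vertex 3.677 0.208 1.49
endloop
endfacet
facet normal 0.479 0.207 0.853
outer loop
vertex 3.777 -0.545 1.617
vertex 3.677 0.208 1.49
vertex 3.148 -0.189 1.884
endloop
endfacet
facet normal -0.480 -0.209 -0.852
outer loop
vertex 3.12 -0.034 0.501
vertex 2.592 -0.431 0.896
vertex 2.492 0.322 0.768
endloop
endfacet
facet normal 0.322 0.862 -0.392
outer loop
vertex 3.12 -0.034 0.501
vertex 2.492 0.322 0.768
vertex 3.677 0.208 1.49
endloop
endfacet
facet normal 0.322 0.862 -0.392
outer loop
vertex 3.677 0.208 1.49
vertex 2.492 0.322 0.768
vertex 3.048 0.564 1.756
endloop
endfacet
facet normal 0.479 0.209 0.853
outer loop
vertex 3.677 0.208 1.49
vertex 3.048 0.564 1.756
vertex 3.148 -0.189 1.884
endloop
endfacet
facet normal -0.480 -0.209 -0.852
outer loop
vertex 2.492 0.322 0.768
vertex 2.592 -0.431 0.896
vertex 1.963 -0.075 1.163
endloop
endfacet
facet normal -0.546 0.831 0.104
outer loop
vertex 2.492 0.322 0.768
vertex 1.963 -0.075 1.163
vertex 3.048 0.564 1.756
endloop
endfacet
facet normal -0.547 0.831 0.105
outer loop
vertex 3.048 0.564 1.756
vertex 1.963 -0.075 1.163
vertex 2.52 0.167 2.151
endloop
endfacet
facet normal 0.480 0.209 0.852
outer loop
vertex 3.048 0.564 1.756
vertex 2.52 0.167 2.151
vertex 3.148 -0.189 1.884
endloop
endfacet
facet normal -0.479 -0.207 -0.853
outer loop
vertex 1.963 -0.075 1.163
vertex 2.592 -0.431 0.896
vertex 2.063 -0.828 1.29
endloop
endfacet
facet normal -0.867 -0.031 0.497
outer loop
vertex 1.963 -0.075 1.163
vertex 2.063 -0.828 1.29
vertex 2.52 0.167 2.151
endloop
endfacet
facet normal -0.868 -0.031 0.496
outer loop
vertex 2.52 0.167 2.151
vertex 2.063 -0.828 1.29
vertex 2.62 -0.586 2.279
endloop
endfacet
facet normal 0.480 0.209 0.852
outer loop
vertex 2.52 0.167 2.151
vertex 2.62 -0.586 2.279
vertex 3.148 -0.189 1.884
endloop
endfacet
facet normal -0.479 -0.209 -0.853
outer loop
vertex 2.063 -0.828 1.29
vertex 2.592 -0.431 0.896
vertex 2.692 -1.184 1.024
endloop
endfacet
facet normal -0.322 -0.862 0.392
outer loop
vertex 2.063 -0.828 1.29
vertex 2.692 -1.184 1.024
vertex 2.62 -0.586 2.279
endloop
endfacet
facet normal -0.322 -0.862 0.392
outer loop
vertex 2.62 -0.586 2.279
vertex 2.692 -1.184 1.024
vertex 3.248 -0.942 2.012
endloop
endfacet
facet normal 0.480 0.209 0.852
outer loop
vertex 2.62 -0.586 2.279
vertex 3.248 -0.942 2.012
vertex 3.148 -0.189 1.884
endloop
endfacet
facet normal -0.480 -0.209 -0.852
outer loop
vertex 2.692 -1.184 1.024
vertex 2.592 -0.431 0.896
vertex 3.22 -0.787 0.629
endloop
endfacet
facet normal 0.547 -0.831 -0.104
outer loop
vertex 2.692 -1.184 1.024
vertex 3.22 -0.787 0.629
vertex 3.248 -0.942 2.012
endloop
endfacet
facet normal 0.546 -0.831 -0.104
outer loop
vertex 3.248 -0.942 2.012
vertex 3.22 -0.787 0.629
vertex 3.777 -0.545 1.617
endloop
endfacet
facet normal 0.480 0.209 0.852
outer loop
vertex 3.248 -0.942 2.012
vertex 3.777 -0.545 1.617
vertex 3.148 -0.189 1.884
endloop
endfacet

endsolid


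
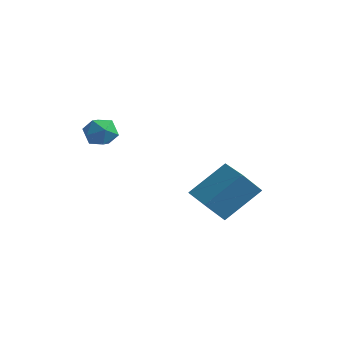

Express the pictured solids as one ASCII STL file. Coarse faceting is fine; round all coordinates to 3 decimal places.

solid 
facet normal -0.895 0.446 0.029
outer loop
vertex 0.069 0.377 -2.749
vertex 0.752 1.663 -1.467
vertex 0.399 1.098 -3.649
endloop
endfacet
facet normal -0.351 -0.664 -0.660
outer loop
vertex 1.768 0.417 -3.693
vertex 0.069 0.377 -2.749
vertex 0.399 1.098 -3.649
endloop
endfacet
facet normal -0.895 0.446 0.029
outer loop
vertex 0.399 1.098 -3.649
vertex 0.752 1.663 -1.467
vertex 1.082 2.385 -2.367
endloop
endfacet
facet normal 0.275 0.601 -0.750
outer loop
vertex 1.082 2.385 -2.367
vertex 1.768 0.417 -3.693
vertex 0.399 1.098 -3.649
endloop
endfacet
facet normal -0.275 -0.602 0.750
outer loop
vertex 0.069 0.377 -2.749
vertex 2.121 0.982 -1.511
vertex 0.752 1.663 -1.467
endloop
endfacet
facet normal -0.352 -0.663 -0.661
outer loop
vertex 1.438 -0.305 -2.793
vertex 0.069 0.377 -2.749
vertex 1.768 0.417 -3.693
endloop
endfacet
facet normal -0.275 -0.601 0.750
outer loop
vertex 1.438 -0.305 -2.793
vertex 2.121 0.982 -1.511
vertex 0.069 0.377 -2.749
endloop
endfacet
facet normal 0.351 0.663 0.661
outer loop
vertex 0.752 1.663 -1.467
vertex 2.121 0.982 -1.511
vertex 1.082 2.385 -2.367
endloop
endfacet
facet normal 0.275 0.601 -0.750
outer loop
vertex 2.451 1.703 -2.411
vertex 1.768 0.417 -3.693
vertex 1.082 2.385 -2.367
endloop
endfacet
facet normal 0.352 0.663 0.660
outer loop
vertex 1.082 2.385 -2.367
vertex 2.121 0.982 -1.511
vertex 2.451 1.703 -2.411
endloop
endfacet
facet normal 0.895 -0.446 -0.030
outer loop
vertex 2.451 1.703 -2.411
vertex 1.438 -0.305 -2.793
vertex 1.768 0.417 -3.693
endloop
endfacet
facet normal 0.895 -0.446 -0.029
outer loop
vertex 2.121 0.982 -1.511
vertex 1.438 -0.305 -2.793
vertex 2.451 1.703 -2.411
endloop
endfacet
facet normal -0.088 0.813 0.576
outer loop
vertex -1.129 -2.281 0.903
vertex -1.583 -2.632 1.329
vertex -0.881 -2.65 1.462
endloop
endfacet
facet normal 0.557 0.785 0.271
outer loop
vertex -1.129 -2.281 0.903
vertex -0.881 -2.65 1.462
vertex -0.538 -2.677 0.836
endloop
endfacet
facet normal 0.466 0.770 -0.436
outer loop
vertex -1.129 -2.281 0.903
vertex -0.538 -2.677 0.836
vertex -1.028 -2.675 0.315
endloop
endfacet
facet normal -0.234 0.789 -0.569
outer loop
vertex -1.129 -2.281 0.903
vertex -1.028 -2.675 0.315
vertex -1.674 -2.647 0.62
endloop
endfacet
facet normal -0.577 0.815 0.057
outer loop
vertex -1.129 -2.281 0.903
vertex -1.674 -2.647 0.62
vertex -1.583 -2.632 1.329
endloop
endfacet
facet normal 0.867 0.173 0.467
outer loop
vertex -0.538 -2.677 0.836
vertex -0.881 -2.65 1.462
vertex -0.626 -3.273 1.22
endloop
endfacet
facet normal -0.176 0.218 0.960
outer loop
vertex -0.881 -2.65 1.462
vertex -1.583 -2.632 1.329
vertex -1.272 -3.245 1.525
endloop
endfacet
facet normal -0.968 0.220 0.120
outer loop
vertex -1.583 -2.632 1.329
vertex -1.674 -2.647 0.62
vertex -1.762 -3.243 1.004
endloop
endfacet
facet normal -0.414 0.177 -0.893
outer loop
vertex -1.674 -2.647 0.62
vertex -1.028 -2.675 0.315
vertex -1.419 -3.27 0.378
endloop
endfacet
facet normal 0.721 0.149 -0.677
outer loop
vertex -1.028 -2.675 0.315
vertex -0.538 -2.677 0.836
vertex -0.717 -3.288 0.511
endloop
endfacet
facet normal 0.234 -0.789 0.569
outer loop
vertex -1.171 -3.639 0.937
vertex -0.626 -3.273 1.22
vertex -1.272 -3.245 1.525
endloop
endfacet
facet normal -0.466 -0.770 0.436
outer loop
vertex -1.171 -3.639 0.937
vertex -1.272 -3.245 1.525
vertex -1.762 -3.243 1.004
endloop
endfacet
facet normal -0.557 -0.785 -0.271
outer loop
vertex -1.171 -3.639 0.937
vertex -1.762 -3.243 1.004
vertex -1.419 -3.27 0.378
endloop
endfacet
facet normal 0.088 -0.813 -0.576
outer loop
vertex -1.171 -3.639 0.937
vertex -1.419 -3.27 0.378
vertex -0.717 -3.288 0.511
endloop
endfacet
facet normal 0.577 -0.815 -0.057
outer loop
vertex -1.171 -3.639 0.937
vertex -0.717 -3.288 0.511
vertex -0.626 -3.273 1.22
endloop
endfacet
facet normal 0.414 -0.177 0.893
outer loop
vertex -1.272 -3.245 1.525
vertex -0.626 -3.273 1.22
vertex -0.881 -2.65 1.462
endloop
endfacet
facet normal -0.721 -0.149 0.677
outer loop
vertex -1.762 -3.243 1.004
vertex -1.272 -3.245 1.525
vertex -1.583 -2.632 1.329
endloop
endfacet
facet normal -0.867 -0.173 -0.467
outer loop
vertex -1.419 -3.27 0.378
vertex -1.762 -3.243 1.004
vertex -1.674 -2.647 0.62
endloop
endfacet
facet normal 0.176 -0.218 -0.960
outer loop
vertex -0.717 -3.288 0.511
vertex -1.419 -3.27 0.378
vertex -1.028 -2.675 0.315
endloop
endfacet
facet normal 0.968 -0.220 -0.120
outer loop
vertex -0.626 -3.273 1.22
vertex -0.717 -3.288 0.511
vertex -0.538 -2.677 0.836
endloop
endfacet

endsolid


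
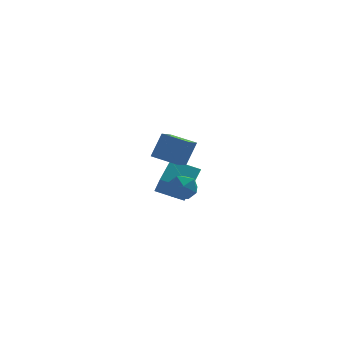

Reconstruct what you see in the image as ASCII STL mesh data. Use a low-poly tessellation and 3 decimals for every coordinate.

solid 
facet normal -0.191 0.972 0.136
outer loop
vertex -2.773 0.146 -2.629
vertex -3.502 -0.085 -2.003
vertex -2.583 0.048 -1.664
endloop
endfacet
facet normal 0.500 0.866 -0.011
outer loop
vertex -2.773 0.146 -2.629
vertex -2.583 0.048 -1.664
vertex -1.955 -0.323 -2.331
endloop
endfacet
facet normal 0.543 0.539 -0.643
outer loop
vertex -2.773 0.146 -2.629
vertex -1.955 -0.323 -2.331
vertex -2.486 -0.684 -3.082
endloop
endfacet
facet normal -0.120 0.443 -0.888
outer loop
vertex -2.773 0.146 -2.629
vertex -2.486 -0.684 -3.082
vertex -3.442 -0.537 -2.879
endloop
endfacet
facet normal -0.574 0.711 -0.406
outer loop
vertex -2.773 0.146 -2.629
vertex -3.442 -0.537 -2.879
vertex -3.502 -0.085 -2.003
endloop
endfacet
facet normal 0.765 0.425 0.484
outer loop
vertex -1.955 -0.323 -2.331
vertex -2.583 0.048 -1.664
vertex -2.178 -0.843 -1.521
endloop
endfacet
facet normal -0.352 0.596 0.721
outer loop
vertex -2.583 0.048 -1.664
vertex -3.502 -0.085 -2.003
vertex -3.134 -0.696 -1.318
endloop
endfacet
facet normal -0.972 0.174 -0.156
outer loop
vertex -3.502 -0.085 -2.003
vertex -3.442 -0.537 -2.879
vertex -3.665 -1.057 -2.069
endloop
endfacet
facet normal -0.239 -0.259 -0.936
outer loop
vertex -3.442 -0.537 -2.879
vertex -2.486 -0.684 -3.082
vertex -3.037 -1.428 -2.736
endloop
endfacet
facet normal 0.835 -0.103 -0.541
outer loop
vertex -2.486 -0.684 -3.082
vertex -1.955 -0.323 -2.331
vertex -2.118 -1.295 -2.397
endloop
endfacet
facet normal 0.120 -0.443 0.888
outer loop
vertex -2.847 -1.526 -1.771
vertex -2.178 -0.843 -1.521
vertex -3.134 -0.696 -1.318
endloop
endfacet
facet normal -0.543 -0.539 0.643
outer loop
vertex -2.847 -1.526 -1.771
vertex -3.134 -0.696 -1.318
vertex -3.665 -1.057 -2.069
endloop
endfacet
facet normal -0.500 -0.866 0.011
outer loop
vertex -2.847 -1.526 -1.771
vertex -3.665 -1.057 -2.069
vertex -3.037 -1.428 -2.736
endloop
endfacet
facet normal 0.191 -0.972 -0.136
outer loop
vertex -2.847 -1.526 -1.771
vertex -3.037 -1.428 -2.736
vertex -2.118 -1.295 -2.397
endloop
endfacet
facet normal 0.574 -0.711 0.406
outer loop
vertex -2.847 -1.526 -1.771
vertex -2.118 -1.295 -2.397
vertex -2.178 -0.843 -1.521
endloop
endfacet
facet normal 0.239 0.259 0.936
outer loop
vertex -3.134 -0.696 -1.318
vertex -2.178 -0.843 -1.521
vertex -2.583 0.048 -1.664
endloop
endfacet
facet normal -0.835 0.103 0.541
outer loop
vertex -3.665 -1.057 -2.069
vertex -3.134 -0.696 -1.318
vertex -3.502 -0.085 -2.003
endloop
endfacet
facet normal -0.765 -0.425 -0.484
outer loop
vertex -3.037 -1.428 -2.736
vertex -3.665 -1.057 -2.069
vertex -3.442 -0.537 -2.879
endloop
endfacet
facet normal 0.352 -0.596 -0.721
outer loop
vertex -2.118 -1.295 -2.397
vertex -3.037 -1.428 -2.736
vertex -2.486 -0.684 -3.082
endloop
endfacet
facet normal 0.972 -0.174 0.156
outer loop
vertex -2.178 -0.843 -1.521
vertex -2.118 -1.295 -2.397
vertex -1.955 -0.323 -2.331
endloop
endfacet
facet normal -0.826 0.517 0.225
outer loop
vertex -4.182 -3.279 2.796
vertex -3.567 -2.065 2.266
vertex -4.793 -3.614 1.323
endloop
endfacet
facet normal -0.421 -0.831 0.364
outer loop
vertex -3.513 -4.415 0.974
vertex -4.182 -3.279 2.796
vertex -4.793 -3.614 1.323
endloop
endfacet
facet normal -0.826 0.517 0.225
outer loop
vertex -4.793 -3.614 1.323
vertex -3.567 -2.065 2.266
vertex -4.178 -2.4 0.792
endloop
endfacet
facet normal -0.375 -0.205 -0.904
outer loop
vertex -4.178 -2.4 0.792
vertex -3.513 -4.415 0.974
vertex -4.793 -3.614 1.323
endloop
endfacet
facet normal 0.375 0.205 0.904
outer loop
vertex -4.182 -3.279 2.796
vertex -2.287 -2.866 1.917
vertex -3.567 -2.065 2.266
endloop
endfacet
facet normal -0.421 -0.831 0.363
outer loop
vertex -2.902 -4.08 2.448
vertex -4.182 -3.279 2.796
vertex -3.513 -4.415 0.974
endloop
endfacet
facet normal 0.375 0.206 0.904
outer loop
vertex -2.902 -4.08 2.448
vertex -2.287 -2.866 1.917
vertex -4.182 -3.279 2.796
endloop
endfacet
facet normal 0.421 0.831 -0.363
outer loop
vertex -3.567 -2.065 2.266
vertex -2.287 -2.866 1.917
vertex -4.178 -2.4 0.792
endloop
endfacet
facet normal -0.374 -0.205 -0.904
outer loop
vertex -2.898 -3.201 0.444
vertex -3.513 -4.415 0.974
vertex -4.178 -2.4 0.792
endloop
endfacet
facet normal 0.421 0.831 -0.364
outer loop
vertex -4.178 -2.4 0.792
vertex -2.287 -2.866 1.917
vertex -2.898 -3.201 0.444
endloop
endfacet
facet normal 0.826 -0.517 -0.225
outer loop
vertex -2.898 -3.201 0.444
vertex -2.902 -4.08 2.448
vertex -3.513 -4.415 0.974
endloop
endfacet
facet normal 0.826 -0.517 -0.225
outer loop
vertex -2.287 -2.866 1.917
vertex -2.902 -4.08 2.448
vertex -2.898 -3.201 0.444
endloop
endfacet
facet normal -0.902 0.249 0.351
outer loop
vertex -3.007 3.536 -1.69
vertex -3.201 4.755 -3.054
vertex -3.759 2.265 -2.719
endloop
endfacet
facet normal 0.105 -0.663 0.741
outer loop
vertex -2.099 1.805 -3.366
vertex -3.007 3.536 -1.69
vertex -3.759 2.265 -2.719
endloop
endfacet
facet normal -0.902 0.249 0.351
outer loop
vertex -3.759 2.265 -2.719
vertex -3.201 4.755 -3.054
vertex -3.953 3.484 -4.083
endloop
endfacet
facet normal -0.418 -0.706 -0.571
outer loop
vertex -3.953 3.484 -4.083
vertex -2.099 1.805 -3.366
vertex -3.759 2.265 -2.719
endloop
endfacet
facet normal 0.418 0.706 0.571
outer loop
vertex -3.007 3.536 -1.69
vertex -1.541 4.295 -3.701
vertex -3.201 4.755 -3.054
endloop
endfacet
facet normal 0.105 -0.663 0.741
outer loop
vertex -1.347 3.076 -2.337
vertex -3.007 3.536 -1.69
vertex -2.099 1.805 -3.366
endloop
endfacet
facet normal 0.418 0.706 0.571
outer loop
vertex -1.347 3.076 -2.337
vertex -1.541 4.295 -3.701
vertex -3.007 3.536 -1.69
endloop
endfacet
facet normal -0.105 0.663 -0.741
outer loop
vertex -3.201 4.755 -3.054
vertex -1.541 4.295 -3.701
vertex -3.953 3.484 -4.083
endloop
endfacet
facet normal -0.418 -0.706 -0.571
outer loop
vertex -2.293 3.024 -4.73
vertex -2.099 1.805 -3.366
vertex -3.953 3.484 -4.083
endloop
endfacet
facet normal -0.105 0.663 -0.741
outer loop
vertex -3.953 3.484 -4.083
vertex -1.541 4.295 -3.701
vertex -2.293 3.024 -4.73
endloop
endfacet
facet normal 0.902 -0.249 -0.351
outer loop
vertex -2.293 3.024 -4.73
vertex -1.347 3.076 -2.337
vertex -2.099 1.805 -3.366
endloop
endfacet
facet normal 0.902 -0.249 -0.351
outer loop
vertex -1.541 4.295 -3.701
vertex -1.347 3.076 -2.337
vertex -2.293 3.024 -4.73
endloop
endfacet

endsolid


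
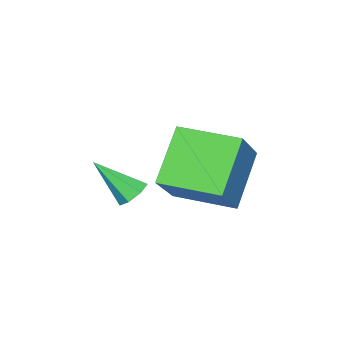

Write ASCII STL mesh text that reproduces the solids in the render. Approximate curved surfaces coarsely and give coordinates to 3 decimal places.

solid 
facet normal -0.282 0.646 -0.709
outer loop
vertex 2.855 -1.491 -4.547
vertex 2.385 -1.341 -4.223
vertex 2.925 -1.103 -4.221
endloop
endfacet
facet normal 0.991 -0.110 -0.082
outer loop
vertex 2.855 -1.491 -4.547
vertex 2.925 -1.103 -4.221
vertex 2.875 -2.459 -2.997
endloop
endfacet
facet normal -0.282 0.647 -0.709
outer loop
vertex 2.925 -1.103 -4.221
vertex 2.385 -1.341 -4.223
vertex 2.588 -0.894 -3.896
endloop
endfacet
facet normal 0.751 0.427 0.504
outer loop
vertex 2.925 -1.103 -4.221
vertex 2.588 -0.894 -3.896
vertex 2.875 -2.459 -2.997
endloop
endfacet
facet normal -0.282 0.647 -0.709
outer loop
vertex 2.588 -0.894 -3.896
vertex 2.385 -1.341 -4.223
vertex 2.099 -1.022 -3.818
endloop
endfacet
facet normal 0.008 0.499 0.866
outer loop
vertex 2.588 -0.894 -3.896
vertex 2.099 -1.022 -3.818
vertex 2.875 -2.459 -2.997
endloop
endfacet
facet normal -0.283 0.646 -0.709
outer loop
vertex 2.099 -1.022 -3.818
vertex 2.385 -1.341 -4.223
vertex 1.825 -1.39 -4.044
endloop
endfacet
facet normal -0.677 0.054 0.734
outer loop
vertex 2.099 -1.022 -3.818
vertex 1.825 -1.39 -4.044
vertex 2.875 -2.459 -2.997
endloop
endfacet
facet normal -0.283 0.645 -0.710
outer loop
vertex 1.825 -1.39 -4.044
vertex 2.385 -1.341 -4.223
vertex 1.973 -1.722 -4.405
endloop
endfacet
facet normal -0.791 -0.576 0.205
outer loop
vertex 1.825 -1.39 -4.044
vertex 1.973 -1.722 -4.405
vertex 2.875 -2.459 -2.997
endloop
endfacet
facet normal -0.284 0.646 -0.708
outer loop
vertex 1.973 -1.722 -4.405
vertex 2.385 -1.341 -4.223
vertex 2.431 -1.766 -4.629
endloop
endfacet
facet normal -0.245 -0.915 -0.322
outer loop
vertex 1.973 -1.722 -4.405
vertex 2.431 -1.766 -4.629
vertex 2.875 -2.459 -2.997
endloop
endfacet
facet normal -0.282 0.647 -0.709
outer loop
vertex 2.431 -1.766 -4.629
vertex 2.385 -1.341 -4.223
vertex 2.855 -1.491 -4.547
endloop
endfacet
facet normal 0.546 -0.708 -0.449
outer loop
vertex 2.431 -1.766 -4.629
vertex 2.855 -1.491 -4.547
vertex 2.875 -2.459 -2.997
endloop
endfacet
facet normal -0.693 -0.213 -0.689
outer loop
vertex 0.87 -0.243 -2.274
vertex 0.357 1.709 -2.363
vertex 2.322 0.067 -3.83
endloop
endfacet
facet normal 0.254 -0.966 0.044
outer loop
vertex 3.763 0.511 -2.397
vertex 0.87 -0.243 -2.274
vertex 2.322 0.067 -3.83
endloop
endfacet
facet normal -0.693 -0.213 -0.689
outer loop
vertex 2.322 0.067 -3.83
vertex 0.357 1.709 -2.363
vertex 1.809 2.019 -3.919
endloop
endfacet
facet normal 0.675 0.144 -0.724
outer loop
vertex 1.809 2.019 -3.919
vertex 3.763 0.511 -2.397
vertex 2.322 0.067 -3.83
endloop
endfacet
facet normal -0.675 -0.144 0.724
outer loop
vertex 0.87 -0.243 -2.274
vertex 1.798 2.153 -0.93
vertex 0.357 1.709 -2.363
endloop
endfacet
facet normal 0.254 -0.966 0.044
outer loop
vertex 2.311 0.201 -0.841
vertex 0.87 -0.243 -2.274
vertex 3.763 0.511 -2.397
endloop
endfacet
facet normal -0.675 -0.144 0.724
outer loop
vertex 2.311 0.201 -0.841
vertex 1.798 2.153 -0.93
vertex 0.87 -0.243 -2.274
endloop
endfacet
facet normal -0.254 0.966 -0.044
outer loop
vertex 0.357 1.709 -2.363
vertex 1.798 2.153 -0.93
vertex 1.809 2.019 -3.919
endloop
endfacet
facet normal 0.675 0.144 -0.724
outer loop
vertex 3.25 2.463 -2.486
vertex 3.763 0.511 -2.397
vertex 1.809 2.019 -3.919
endloop
endfacet
facet normal -0.254 0.966 -0.044
outer loop
vertex 1.809 2.019 -3.919
vertex 1.798 2.153 -0.93
vertex 3.25 2.463 -2.486
endloop
endfacet
facet normal 0.693 0.213 0.689
outer loop
vertex 3.25 2.463 -2.486
vertex 2.311 0.201 -0.841
vertex 3.763 0.511 -2.397
endloop
endfacet
facet normal 0.693 0.213 0.689
outer loop
vertex 1.798 2.153 -0.93
vertex 2.311 0.201 -0.841
vertex 3.25 2.463 -2.486
endloop
endfacet

endsolid


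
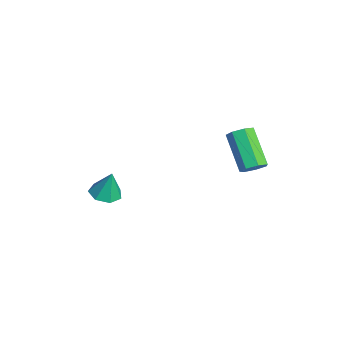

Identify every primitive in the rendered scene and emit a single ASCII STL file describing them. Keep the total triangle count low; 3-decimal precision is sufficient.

solid 
facet normal 0.742 0.104 -0.662
outer loop
vertex -0.492 1.727 3.215
vertex -0.824 2.184 2.915
vertex -0.405 2.245 3.394
endloop
endfacet
facet normal 0.651 -0.343 0.677
outer loop
vertex -0.492 1.727 3.215
vertex -0.405 2.245 3.394
vertex -1.984 1.519 4.546
endloop
endfacet
facet normal 0.651 -0.343 0.677
outer loop
vertex -1.984 1.519 4.546
vertex -0.405 2.245 3.394
vertex -1.897 2.037 4.725
endloop
endfacet
facet normal -0.743 -0.104 0.662
outer loop
vertex -1.984 1.519 4.546
vertex -1.897 2.037 4.725
vertex -2.316 1.976 4.245
endloop
endfacet
facet normal 0.742 0.103 -0.662
outer loop
vertex -0.405 2.245 3.394
vertex -0.824 2.184 2.915
vertex -0.633 2.718 3.212
endloop
endfacet
facet normal 0.530 0.515 0.674
outer loop
vertex -0.405 2.245 3.394
vertex -0.633 2.718 3.212
vertex -1.897 2.037 4.725
endloop
endfacet
facet normal 0.529 0.515 0.674
outer loop
vertex -1.897 2.037 4.725
vertex -0.633 2.718 3.212
vertex -2.125 2.509 4.543
endloop
endfacet
facet normal -0.743 -0.104 0.662
outer loop
vertex -1.897 2.037 4.725
vertex -2.125 2.509 4.543
vertex -2.316 1.976 4.245
endloop
endfacet
facet normal 0.742 0.103 -0.662
outer loop
vertex -0.633 2.718 3.212
vertex -0.824 2.184 2.915
vertex -1.005 2.788 2.806
endloop
endfacet
facet normal 0.007 0.987 0.163
outer loop
vertex -0.633 2.718 3.212
vertex -1.005 2.788 2.806
vertex -2.125 2.509 4.543
endloop
endfacet
facet normal 0.009 0.986 0.164
outer loop
vertex -2.125 2.509 4.543
vertex -1.005 2.788 2.806
vertex -2.497 2.58 4.137
endloop
endfacet
facet normal -0.742 -0.104 0.662
outer loop
vertex -2.125 2.509 4.543
vertex -2.497 2.58 4.137
vertex -2.316 1.976 4.245
endloop
endfacet
facet normal 0.742 0.103 -0.662
outer loop
vertex -1.005 2.788 2.806
vertex -0.824 2.184 2.915
vertex -1.241 2.404 2.482
endloop
endfacet
facet normal -0.518 0.715 -0.469
outer loop
vertex -1.005 2.788 2.806
vertex -1.241 2.404 2.482
vertex -2.497 2.58 4.137
endloop
endfacet
facet normal -0.518 0.715 -0.469
outer loop
vertex -2.497 2.58 4.137
vertex -1.241 2.404 2.482
vertex -2.733 2.196 3.812
endloop
endfacet
facet normal -0.742 -0.104 0.662
outer loop
vertex -2.497 2.58 4.137
vertex -2.733 2.196 3.812
vertex -2.316 1.976 4.245
endloop
endfacet
facet normal 0.742 0.104 -0.662
outer loop
vertex -1.241 2.404 2.482
vertex -0.824 2.184 2.915
vertex -1.163 1.854 2.483
endloop
endfacet
facet normal -0.655 -0.094 -0.750
outer loop
vertex -1.241 2.404 2.482
vertex -1.163 1.854 2.483
vertex -2.733 2.196 3.812
endloop
endfacet
facet normal -0.655 -0.096 -0.749
outer loop
vertex -2.733 2.196 3.812
vertex -1.163 1.854 2.483
vertex -2.655 1.646 3.814
endloop
endfacet
facet normal -0.742 -0.103 0.662
outer loop
vertex -2.733 2.196 3.812
vertex -2.655 1.646 3.814
vertex -2.316 1.976 4.245
endloop
endfacet
facet normal 0.742 0.104 -0.662
outer loop
vertex -1.163 1.854 2.483
vertex -0.824 2.184 2.915
vertex -0.829 1.553 2.81
endloop
endfacet
facet normal -0.298 -0.834 -0.464
outer loop
vertex -1.163 1.854 2.483
vertex -0.829 1.553 2.81
vertex -2.655 1.646 3.814
endloop
endfacet
facet normal -0.298 -0.834 -0.465
outer loop
vertex -2.655 1.646 3.814
vertex -0.829 1.553 2.81
vertex -2.321 1.345 4.14
endloop
endfacet
facet normal -0.741 -0.104 0.663
outer loop
vertex -2.655 1.646 3.814
vertex -2.321 1.345 4.14
vertex -2.316 1.976 4.245
endloop
endfacet
facet normal 0.742 0.104 -0.662
outer loop
vertex -0.829 1.553 2.81
vertex -0.824 2.184 2.915
vertex -0.492 1.727 3.215
endloop
endfacet
facet normal 0.283 -0.944 0.170
outer loop
vertex -0.829 1.553 2.81
vertex -0.492 1.727 3.215
vertex -2.321 1.345 4.14
endloop
endfacet
facet normal 0.283 -0.944 0.170
outer loop
vertex -2.321 1.345 4.14
vertex -0.492 1.727 3.215
vertex -1.984 1.519 4.546
endloop
endfacet
facet normal -0.743 -0.104 0.661
outer loop
vertex -2.321 1.345 4.14
vertex -1.984 1.519 4.546
vertex -2.316 1.976 4.245
endloop
endfacet
facet normal -0.124 -0.202 -0.971
outer loop
vertex -3.279 -4.21 0.179
vertex -3.807 -3.652 0.13
vertex -3.046 -3.604 0.023
endloop
endfacet
facet normal 0.887 -0.240 0.394
outer loop
vertex -3.279 -4.21 0.179
vertex -3.046 -3.604 0.023
vertex -3.633 -3.368 1.49
endloop
endfacet
facet normal -0.124 -0.203 -0.971
outer loop
vertex -3.046 -3.604 0.023
vertex -3.807 -3.652 0.13
vertex -3.386 -3.034 -0.053
endloop
endfacet
facet normal 0.818 0.521 0.244
outer loop
vertex -3.046 -3.604 0.023
vertex -3.386 -3.034 -0.053
vertex -3.633 -3.368 1.49
endloop
endfacet
facet normal -0.124 -0.203 -0.971
outer loop
vertex -3.386 -3.034 -0.053
vertex -3.807 -3.652 0.13
vertex -4.043 -2.929 0.009
endloop
endfacet
facet normal 0.175 0.956 0.235
outer loop
vertex -3.386 -3.034 -0.053
vertex -4.043 -2.929 0.009
vertex -3.633 -3.368 1.49
endloop
endfacet
facet normal -0.124 -0.203 -0.971
outer loop
vertex -4.043 -2.929 0.009
vertex -3.807 -3.652 0.13
vertex -4.522 -3.369 0.162
endloop
endfacet
facet normal -0.560 0.739 0.374
outer loop
vertex -4.043 -2.929 0.009
vertex -4.522 -3.369 0.162
vertex -3.633 -3.368 1.49
endloop
endfacet
facet normal -0.124 -0.203 -0.971
outer loop
vertex -4.522 -3.369 0.162
vertex -3.807 -3.652 0.13
vertex -4.463 -4.022 0.291
endloop
endfacet
facet normal -0.830 0.035 0.556
outer loop
vertex -4.522 -3.369 0.162
vertex -4.463 -4.022 0.291
vertex -3.633 -3.368 1.49
endloop
endfacet
facet normal -0.124 -0.203 -0.971
outer loop
vertex -4.463 -4.022 0.291
vertex -3.807 -3.652 0.13
vertex -3.909 -4.397 0.299
endloop
endfacet
facet normal -0.435 -0.629 0.644
outer loop
vertex -4.463 -4.022 0.291
vertex -3.909 -4.397 0.299
vertex -3.633 -3.368 1.49
endloop
endfacet
facet normal -0.125 -0.203 -0.971
outer loop
vertex -3.909 -4.397 0.299
vertex -3.807 -3.652 0.13
vertex -3.279 -4.21 0.179
endloop
endfacet
facet normal 0.332 -0.751 0.572
outer loop
vertex -3.909 -4.397 0.299
vertex -3.279 -4.21 0.179
vertex -3.633 -3.368 1.49
endloop
endfacet

endsolid


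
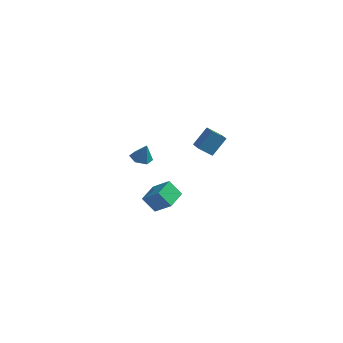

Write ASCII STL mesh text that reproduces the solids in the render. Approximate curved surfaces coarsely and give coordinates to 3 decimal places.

solid 
facet normal -0.322 0.028 -0.946
outer loop
vertex -1.914 1.193 -1.546
vertex -2.492 1.638 -1.336
vertex -1.833 1.948 -1.551
endloop
endfacet
facet normal 0.983 -0.104 0.152
outer loop
vertex -1.914 1.193 -1.546
vertex -1.833 1.948 -1.551
vertex -2.088 1.602 -0.144
endloop
endfacet
facet normal -0.322 0.028 -0.946
outer loop
vertex -1.833 1.948 -1.551
vertex -2.492 1.638 -1.336
vertex -2.411 2.394 -1.341
endloop
endfacet
facet normal 0.648 0.704 0.291
outer loop
vertex -1.833 1.948 -1.551
vertex -2.411 2.394 -1.341
vertex -2.088 1.602 -0.144
endloop
endfacet
facet normal -0.322 0.028 -0.946
outer loop
vertex -2.411 2.394 -1.341
vertex -2.492 1.638 -1.336
vertex -3.071 2.084 -1.126
endloop
endfacet
facet normal -0.186 0.796 0.577
outer loop
vertex -2.411 2.394 -1.341
vertex -3.071 2.084 -1.126
vertex -2.088 1.602 -0.144
endloop
endfacet
facet normal -0.321 0.029 -0.947
outer loop
vertex -3.071 2.084 -1.126
vertex -2.492 1.638 -1.336
vertex -3.152 1.328 -1.122
endloop
endfacet
facet normal -0.685 0.077 0.724
outer loop
vertex -3.071 2.084 -1.126
vertex -3.152 1.328 -1.122
vertex -2.088 1.602 -0.144
endloop
endfacet
facet normal -0.321 0.029 -0.947
outer loop
vertex -3.152 1.328 -1.122
vertex -2.492 1.638 -1.336
vertex -2.573 0.883 -1.332
endloop
endfacet
facet normal -0.350 -0.731 0.585
outer loop
vertex -3.152 1.328 -1.122
vertex -2.573 0.883 -1.332
vertex -2.088 1.602 -0.144
endloop
endfacet
facet normal -0.321 0.029 -0.947
outer loop
vertex -2.573 0.883 -1.332
vertex -2.492 1.638 -1.336
vertex -1.914 1.193 -1.546
endloop
endfacet
facet normal 0.484 -0.822 0.300
outer loop
vertex -2.573 0.883 -1.332
vertex -1.914 1.193 -1.546
vertex -2.088 1.602 -0.144
endloop
endfacet
facet normal -0.475 0.803 -0.360
outer loop
vertex 2.551 -2.474 3.125
vertex 3.083 -1.668 4.221
vertex 3.336 -2.253 2.582
endloop
endfacet
facet normal -0.364 -0.551 -0.751
outer loop
vertex 4.257 -3.812 3.279
vertex 2.551 -2.474 3.125
vertex 3.336 -2.253 2.582
endloop
endfacet
facet normal -0.475 0.803 -0.360
outer loop
vertex 3.336 -2.253 2.582
vertex 3.083 -1.668 4.221
vertex 3.868 -1.448 3.677
endloop
endfacet
facet normal 0.801 0.225 -0.555
outer loop
vertex 3.868 -1.448 3.677
vertex 4.257 -3.812 3.279
vertex 3.336 -2.253 2.582
endloop
endfacet
facet normal -0.801 -0.225 0.555
outer loop
vertex 2.551 -2.474 3.125
vertex 4.004 -3.227 4.918
vertex 3.083 -1.668 4.221
endloop
endfacet
facet normal -0.365 -0.552 -0.750
outer loop
vertex 3.472 -4.032 3.823
vertex 2.551 -2.474 3.125
vertex 4.257 -3.812 3.279
endloop
endfacet
facet normal -0.801 -0.225 0.555
outer loop
vertex 3.472 -4.032 3.823
vertex 4.004 -3.227 4.918
vertex 2.551 -2.474 3.125
endloop
endfacet
facet normal 0.365 0.551 0.750
outer loop
vertex 3.083 -1.668 4.221
vertex 4.004 -3.227 4.918
vertex 3.868 -1.448 3.677
endloop
endfacet
facet normal 0.801 0.225 -0.554
outer loop
vertex 4.789 -3.006 4.375
vertex 4.257 -3.812 3.279
vertex 3.868 -1.448 3.677
endloop
endfacet
facet normal 0.364 0.551 0.751
outer loop
vertex 3.868 -1.448 3.677
vertex 4.004 -3.227 4.918
vertex 4.789 -3.006 4.375
endloop
endfacet
facet normal 0.475 -0.803 0.360
outer loop
vertex 4.789 -3.006 4.375
vertex 3.472 -4.032 3.823
vertex 4.257 -3.812 3.279
endloop
endfacet
facet normal 0.475 -0.803 0.360
outer loop
vertex 4.004 -3.227 4.918
vertex 3.472 -4.032 3.823
vertex 4.789 -3.006 4.375
endloop
endfacet
facet normal -0.616 -0.084 0.783
outer loop
vertex -0.655 -0.053 -3.143
vertex -0.556 1.464 -2.902
vertex -1.825 0.166 -4.04
endloop
endfacet
facet normal -0.064 -0.986 -0.157
outer loop
vertex -1.024 0.276 -5.058
vertex -0.655 -0.053 -3.143
vertex -1.825 0.166 -4.04
endloop
endfacet
facet normal -0.616 -0.085 0.783
outer loop
vertex -1.825 0.166 -4.04
vertex -0.556 1.464 -2.902
vertex -1.726 1.684 -3.798
endloop
endfacet
facet normal -0.785 0.147 -0.602
outer loop
vertex -1.726 1.684 -3.798
vertex -1.024 0.276 -5.058
vertex -1.825 0.166 -4.04
endloop
endfacet
facet normal 0.785 -0.147 0.602
outer loop
vertex -0.655 -0.053 -3.143
vertex 0.245 1.574 -3.92
vertex -0.556 1.464 -2.902
endloop
endfacet
facet normal -0.065 -0.985 -0.157
outer loop
vertex 0.146 0.056 -4.162
vertex -0.655 -0.053 -3.143
vertex -1.024 0.276 -5.058
endloop
endfacet
facet normal 0.785 -0.147 0.601
outer loop
vertex 0.146 0.056 -4.162
vertex 0.245 1.574 -3.92
vertex -0.655 -0.053 -3.143
endloop
endfacet
facet normal 0.065 0.985 0.157
outer loop
vertex -0.556 1.464 -2.902
vertex 0.245 1.574 -3.92
vertex -1.726 1.684 -3.798
endloop
endfacet
facet normal -0.785 0.147 -0.602
outer loop
vertex -0.925 1.793 -4.817
vertex -1.024 0.276 -5.058
vertex -1.726 1.684 -3.798
endloop
endfacet
facet normal 0.065 0.986 0.156
outer loop
vertex -1.726 1.684 -3.798
vertex 0.245 1.574 -3.92
vertex -0.925 1.793 -4.817
endloop
endfacet
facet normal 0.616 0.084 -0.783
outer loop
vertex -0.925 1.793 -4.817
vertex 0.146 0.056 -4.162
vertex -1.024 0.276 -5.058
endloop
endfacet
facet normal 0.616 0.085 -0.783
outer loop
vertex 0.245 1.574 -3.92
vertex 0.146 0.056 -4.162
vertex -0.925 1.793 -4.817
endloop
endfacet

endsolid
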